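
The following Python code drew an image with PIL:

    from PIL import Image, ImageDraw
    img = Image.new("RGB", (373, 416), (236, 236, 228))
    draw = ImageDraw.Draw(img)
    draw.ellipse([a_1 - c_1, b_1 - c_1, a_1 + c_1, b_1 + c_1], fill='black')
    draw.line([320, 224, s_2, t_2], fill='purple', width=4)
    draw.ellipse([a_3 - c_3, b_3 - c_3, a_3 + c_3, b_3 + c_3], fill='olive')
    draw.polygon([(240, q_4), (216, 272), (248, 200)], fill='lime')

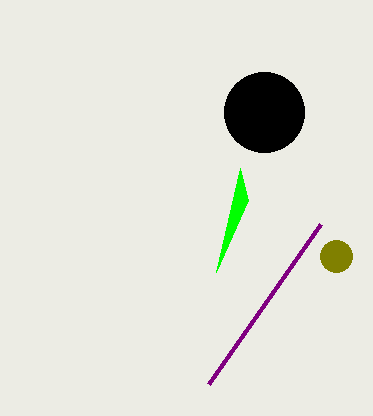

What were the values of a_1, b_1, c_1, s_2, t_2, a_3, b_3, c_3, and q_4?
a_1 = 264, b_1 = 112, c_1 = 40, s_2 = 208, t_2 = 384, a_3 = 336, b_3 = 256, c_3 = 16, q_4 = 168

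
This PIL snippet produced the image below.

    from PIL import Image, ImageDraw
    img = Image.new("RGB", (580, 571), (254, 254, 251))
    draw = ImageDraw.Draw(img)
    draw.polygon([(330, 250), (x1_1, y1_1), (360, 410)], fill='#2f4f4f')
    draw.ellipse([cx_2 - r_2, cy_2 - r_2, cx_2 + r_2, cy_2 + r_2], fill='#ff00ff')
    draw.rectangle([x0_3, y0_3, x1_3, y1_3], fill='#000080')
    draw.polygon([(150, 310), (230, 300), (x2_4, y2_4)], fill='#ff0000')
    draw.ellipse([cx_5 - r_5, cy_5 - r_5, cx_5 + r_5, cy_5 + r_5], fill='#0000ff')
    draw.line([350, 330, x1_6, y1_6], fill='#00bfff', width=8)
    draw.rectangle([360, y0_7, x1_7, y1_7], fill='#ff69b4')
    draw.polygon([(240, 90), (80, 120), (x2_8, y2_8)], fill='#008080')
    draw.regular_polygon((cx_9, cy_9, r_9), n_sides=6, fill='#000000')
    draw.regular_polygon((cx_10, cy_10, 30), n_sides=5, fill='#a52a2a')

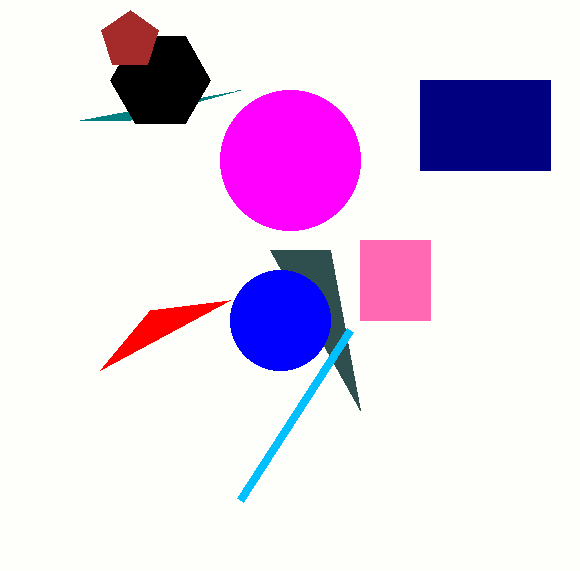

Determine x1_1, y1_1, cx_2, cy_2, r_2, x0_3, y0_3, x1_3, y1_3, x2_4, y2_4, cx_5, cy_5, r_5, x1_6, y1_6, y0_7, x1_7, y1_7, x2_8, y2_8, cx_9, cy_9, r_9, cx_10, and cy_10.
x1_1 = 270, y1_1 = 250, cx_2 = 290, cy_2 = 160, r_2 = 70, x0_3 = 420, y0_3 = 80, x1_3 = 550, y1_3 = 170, x2_4 = 100, y2_4 = 370, cx_5 = 280, cy_5 = 320, r_5 = 50, x1_6 = 240, y1_6 = 500, y0_7 = 240, x1_7 = 430, y1_7 = 320, x2_8 = 130, y2_8 = 120, cx_9 = 160, cy_9 = 80, r_9 = 50, cx_10 = 130, cy_10 = 40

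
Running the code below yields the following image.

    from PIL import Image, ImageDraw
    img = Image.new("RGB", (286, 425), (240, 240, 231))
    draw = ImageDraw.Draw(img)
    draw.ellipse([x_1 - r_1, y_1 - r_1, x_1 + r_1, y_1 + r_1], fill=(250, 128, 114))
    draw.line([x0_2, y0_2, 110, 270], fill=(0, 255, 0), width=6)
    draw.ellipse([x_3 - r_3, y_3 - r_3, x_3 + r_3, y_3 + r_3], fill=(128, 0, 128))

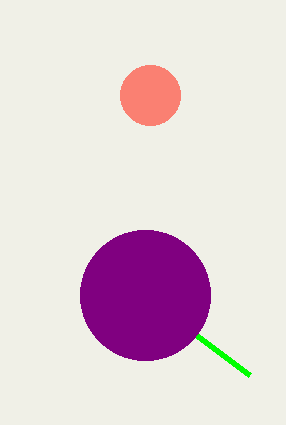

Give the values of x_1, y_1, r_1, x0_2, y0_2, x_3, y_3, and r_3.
x_1 = 150, y_1 = 95, r_1 = 30, x0_2 = 250, y0_2 = 375, x_3 = 145, y_3 = 295, r_3 = 65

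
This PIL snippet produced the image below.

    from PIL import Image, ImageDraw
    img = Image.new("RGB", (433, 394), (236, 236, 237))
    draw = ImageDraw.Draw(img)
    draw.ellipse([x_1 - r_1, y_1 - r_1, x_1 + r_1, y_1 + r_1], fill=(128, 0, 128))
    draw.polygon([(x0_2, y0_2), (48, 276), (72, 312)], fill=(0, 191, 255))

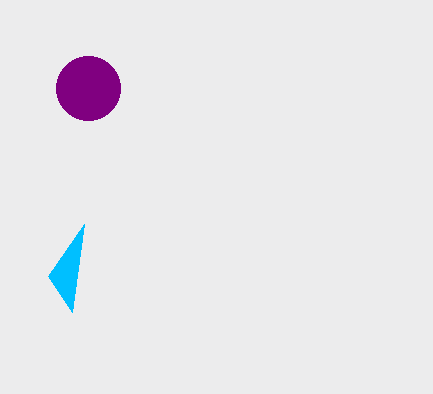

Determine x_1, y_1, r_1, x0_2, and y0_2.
x_1 = 88; y_1 = 88; r_1 = 32; x0_2 = 84; y0_2 = 224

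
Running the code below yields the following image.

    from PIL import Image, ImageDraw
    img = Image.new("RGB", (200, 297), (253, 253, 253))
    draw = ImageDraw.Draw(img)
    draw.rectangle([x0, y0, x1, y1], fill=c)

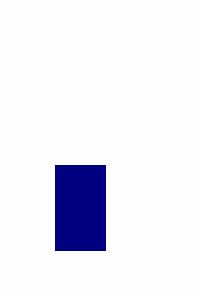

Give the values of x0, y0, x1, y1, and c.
x0 = 55, y0 = 165, x1 = 105, y1 = 250, c = 'navy'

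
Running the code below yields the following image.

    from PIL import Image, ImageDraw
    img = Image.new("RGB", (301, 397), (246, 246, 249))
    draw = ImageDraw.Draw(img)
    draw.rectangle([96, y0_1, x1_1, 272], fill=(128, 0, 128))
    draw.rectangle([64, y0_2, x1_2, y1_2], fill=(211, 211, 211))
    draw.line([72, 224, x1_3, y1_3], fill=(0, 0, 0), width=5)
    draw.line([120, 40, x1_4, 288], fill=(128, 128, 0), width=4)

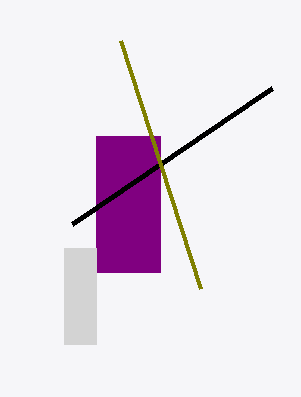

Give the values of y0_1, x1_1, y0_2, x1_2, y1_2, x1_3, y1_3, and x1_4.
y0_1 = 136; x1_1 = 160; y0_2 = 248; x1_2 = 96; y1_2 = 344; x1_3 = 272; y1_3 = 88; x1_4 = 200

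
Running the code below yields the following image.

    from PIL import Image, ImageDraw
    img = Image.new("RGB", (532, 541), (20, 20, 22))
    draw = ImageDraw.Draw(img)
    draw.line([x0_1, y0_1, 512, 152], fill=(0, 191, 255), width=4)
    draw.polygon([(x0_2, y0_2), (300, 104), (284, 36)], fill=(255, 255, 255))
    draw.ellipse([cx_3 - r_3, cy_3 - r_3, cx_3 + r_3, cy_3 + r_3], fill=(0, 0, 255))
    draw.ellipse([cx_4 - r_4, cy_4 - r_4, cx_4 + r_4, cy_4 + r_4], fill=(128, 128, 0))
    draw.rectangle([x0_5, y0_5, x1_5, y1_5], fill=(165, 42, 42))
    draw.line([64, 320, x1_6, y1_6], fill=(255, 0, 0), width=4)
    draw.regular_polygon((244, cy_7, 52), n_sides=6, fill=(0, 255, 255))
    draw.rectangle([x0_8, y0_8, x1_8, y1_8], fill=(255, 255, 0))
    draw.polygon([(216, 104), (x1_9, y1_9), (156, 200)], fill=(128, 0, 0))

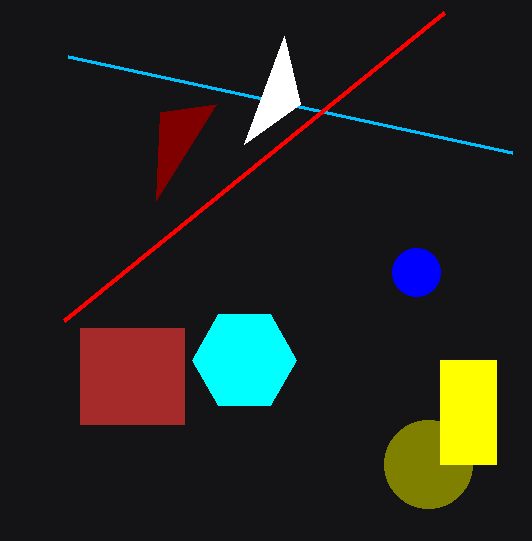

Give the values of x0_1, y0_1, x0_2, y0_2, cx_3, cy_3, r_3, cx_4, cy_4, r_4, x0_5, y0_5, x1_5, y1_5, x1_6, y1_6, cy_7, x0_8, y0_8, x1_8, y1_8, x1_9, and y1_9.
x0_1 = 68
y0_1 = 56
x0_2 = 244
y0_2 = 144
cx_3 = 416
cy_3 = 272
r_3 = 24
cx_4 = 428
cy_4 = 464
r_4 = 44
x0_5 = 80
y0_5 = 328
x1_5 = 184
y1_5 = 424
x1_6 = 444
y1_6 = 12
cy_7 = 360
x0_8 = 440
y0_8 = 360
x1_8 = 496
y1_8 = 464
x1_9 = 160
y1_9 = 112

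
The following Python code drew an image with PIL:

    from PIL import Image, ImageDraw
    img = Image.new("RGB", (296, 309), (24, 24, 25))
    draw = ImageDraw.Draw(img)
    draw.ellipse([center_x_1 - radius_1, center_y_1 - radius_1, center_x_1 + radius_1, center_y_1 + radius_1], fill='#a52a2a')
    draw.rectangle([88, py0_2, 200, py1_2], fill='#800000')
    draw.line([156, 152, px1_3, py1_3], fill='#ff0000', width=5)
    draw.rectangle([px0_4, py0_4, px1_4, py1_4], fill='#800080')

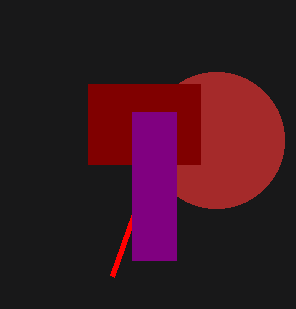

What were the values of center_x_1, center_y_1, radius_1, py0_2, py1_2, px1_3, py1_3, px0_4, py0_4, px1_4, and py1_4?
center_x_1 = 216
center_y_1 = 140
radius_1 = 68
py0_2 = 84
py1_2 = 164
px1_3 = 112
py1_3 = 276
px0_4 = 132
py0_4 = 112
px1_4 = 176
py1_4 = 260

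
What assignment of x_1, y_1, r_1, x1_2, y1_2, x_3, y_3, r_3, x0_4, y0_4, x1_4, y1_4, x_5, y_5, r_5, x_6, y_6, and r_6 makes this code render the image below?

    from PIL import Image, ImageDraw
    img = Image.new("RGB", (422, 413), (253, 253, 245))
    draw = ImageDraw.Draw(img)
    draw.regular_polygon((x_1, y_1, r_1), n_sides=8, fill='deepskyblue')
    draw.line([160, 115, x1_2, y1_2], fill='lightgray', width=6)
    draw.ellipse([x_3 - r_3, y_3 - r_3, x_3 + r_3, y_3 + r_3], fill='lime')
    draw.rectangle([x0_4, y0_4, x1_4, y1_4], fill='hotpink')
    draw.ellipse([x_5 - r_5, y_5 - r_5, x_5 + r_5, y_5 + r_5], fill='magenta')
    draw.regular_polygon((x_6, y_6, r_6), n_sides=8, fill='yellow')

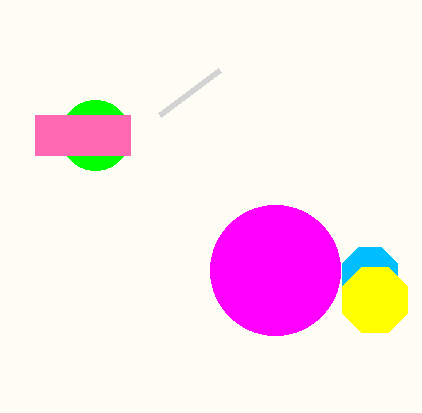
x_1 = 370, y_1 = 275, r_1 = 30, x1_2 = 220, y1_2 = 70, x_3 = 95, y_3 = 135, r_3 = 35, x0_4 = 35, y0_4 = 115, x1_4 = 130, y1_4 = 155, x_5 = 275, y_5 = 270, r_5 = 65, x_6 = 375, y_6 = 300, r_6 = 35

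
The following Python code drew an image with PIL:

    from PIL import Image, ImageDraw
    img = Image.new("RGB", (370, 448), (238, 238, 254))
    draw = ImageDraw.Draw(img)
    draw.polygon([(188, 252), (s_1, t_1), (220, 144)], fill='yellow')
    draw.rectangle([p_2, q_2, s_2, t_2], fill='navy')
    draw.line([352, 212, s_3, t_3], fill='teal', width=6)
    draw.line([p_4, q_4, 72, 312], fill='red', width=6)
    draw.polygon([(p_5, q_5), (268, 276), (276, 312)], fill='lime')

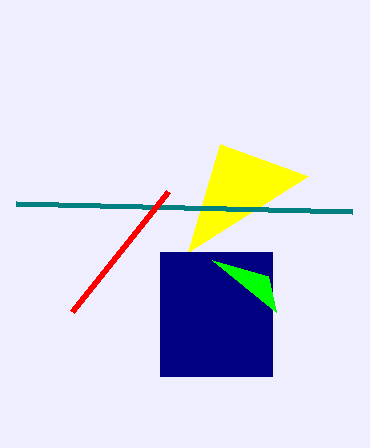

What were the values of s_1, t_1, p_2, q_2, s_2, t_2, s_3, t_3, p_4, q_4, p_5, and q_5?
s_1 = 308; t_1 = 176; p_2 = 160; q_2 = 252; s_2 = 272; t_2 = 376; s_3 = 16; t_3 = 204; p_4 = 168; q_4 = 192; p_5 = 212; q_5 = 260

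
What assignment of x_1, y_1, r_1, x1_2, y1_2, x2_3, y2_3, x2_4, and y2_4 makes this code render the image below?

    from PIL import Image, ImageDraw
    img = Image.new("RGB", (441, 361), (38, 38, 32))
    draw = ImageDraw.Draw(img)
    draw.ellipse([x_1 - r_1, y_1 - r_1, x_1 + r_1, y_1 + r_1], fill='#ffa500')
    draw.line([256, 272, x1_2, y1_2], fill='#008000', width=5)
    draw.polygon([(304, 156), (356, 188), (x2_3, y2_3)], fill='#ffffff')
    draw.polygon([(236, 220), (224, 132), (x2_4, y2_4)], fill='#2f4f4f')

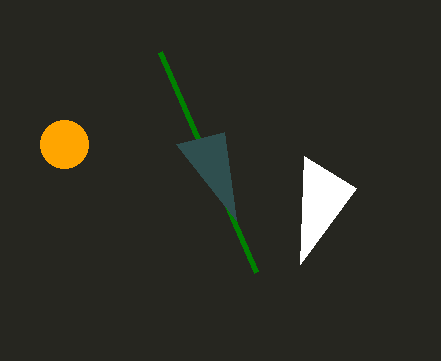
x_1 = 64
y_1 = 144
r_1 = 24
x1_2 = 160
y1_2 = 52
x2_3 = 300
y2_3 = 264
x2_4 = 176
y2_4 = 144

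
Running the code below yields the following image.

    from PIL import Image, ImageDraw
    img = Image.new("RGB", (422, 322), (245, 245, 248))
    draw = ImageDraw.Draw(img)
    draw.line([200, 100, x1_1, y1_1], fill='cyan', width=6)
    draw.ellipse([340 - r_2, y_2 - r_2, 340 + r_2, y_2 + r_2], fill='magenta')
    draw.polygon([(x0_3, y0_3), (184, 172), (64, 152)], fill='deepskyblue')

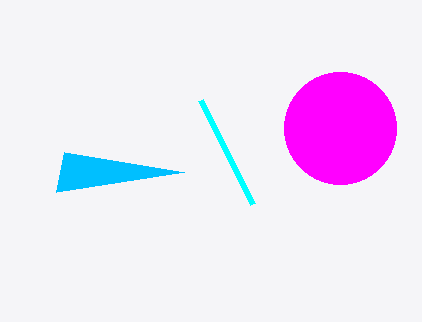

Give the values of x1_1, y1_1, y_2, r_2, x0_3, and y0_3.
x1_1 = 252
y1_1 = 204
y_2 = 128
r_2 = 56
x0_3 = 56
y0_3 = 192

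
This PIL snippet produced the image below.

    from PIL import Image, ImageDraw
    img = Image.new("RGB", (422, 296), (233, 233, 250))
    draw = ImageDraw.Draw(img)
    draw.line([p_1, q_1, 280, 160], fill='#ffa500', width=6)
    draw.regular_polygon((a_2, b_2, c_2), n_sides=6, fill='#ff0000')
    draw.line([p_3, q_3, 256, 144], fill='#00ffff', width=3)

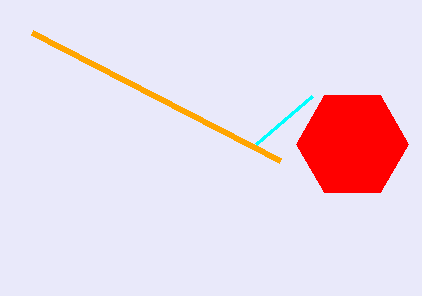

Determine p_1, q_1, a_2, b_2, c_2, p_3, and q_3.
p_1 = 32
q_1 = 32
a_2 = 352
b_2 = 144
c_2 = 56
p_3 = 312
q_3 = 96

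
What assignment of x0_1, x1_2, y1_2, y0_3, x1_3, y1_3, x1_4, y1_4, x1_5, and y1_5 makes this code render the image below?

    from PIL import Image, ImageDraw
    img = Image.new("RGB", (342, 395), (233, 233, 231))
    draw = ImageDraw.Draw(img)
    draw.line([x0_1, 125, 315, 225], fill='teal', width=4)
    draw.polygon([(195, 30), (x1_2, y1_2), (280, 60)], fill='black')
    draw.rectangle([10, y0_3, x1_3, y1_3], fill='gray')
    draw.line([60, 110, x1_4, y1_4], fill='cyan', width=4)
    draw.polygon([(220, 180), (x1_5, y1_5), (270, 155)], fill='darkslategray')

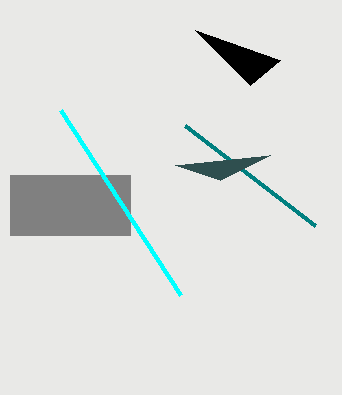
x0_1 = 185
x1_2 = 250
y1_2 = 85
y0_3 = 175
x1_3 = 130
y1_3 = 235
x1_4 = 180
y1_4 = 295
x1_5 = 175
y1_5 = 165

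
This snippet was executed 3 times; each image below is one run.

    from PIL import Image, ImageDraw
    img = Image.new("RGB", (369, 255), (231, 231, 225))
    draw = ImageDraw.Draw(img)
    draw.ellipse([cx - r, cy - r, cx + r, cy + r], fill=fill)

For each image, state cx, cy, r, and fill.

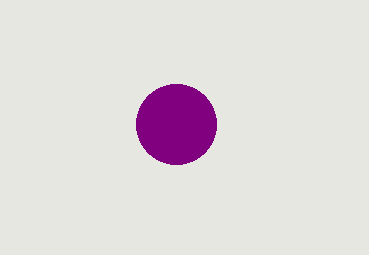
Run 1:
cx = 176
cy = 124
r = 40
fill = 'purple'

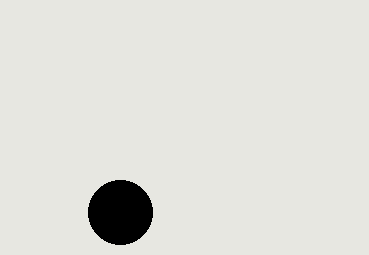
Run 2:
cx = 120
cy = 212
r = 32
fill = 'black'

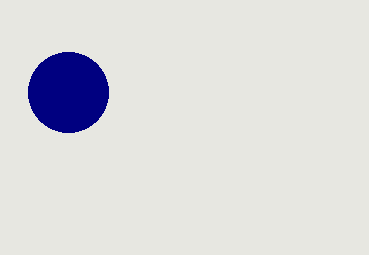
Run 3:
cx = 68
cy = 92
r = 40
fill = 'navy'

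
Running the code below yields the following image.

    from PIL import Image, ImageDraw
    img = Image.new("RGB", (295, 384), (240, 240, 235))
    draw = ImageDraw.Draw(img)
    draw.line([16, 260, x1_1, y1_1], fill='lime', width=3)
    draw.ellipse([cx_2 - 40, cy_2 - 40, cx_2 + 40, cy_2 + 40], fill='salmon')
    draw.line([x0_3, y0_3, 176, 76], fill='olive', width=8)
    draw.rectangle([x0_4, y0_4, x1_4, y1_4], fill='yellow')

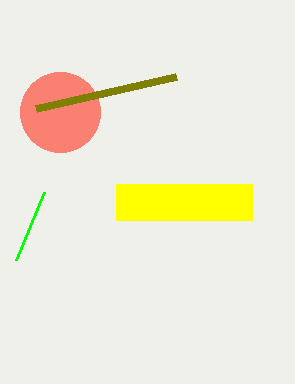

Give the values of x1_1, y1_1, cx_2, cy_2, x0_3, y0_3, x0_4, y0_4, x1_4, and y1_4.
x1_1 = 44, y1_1 = 192, cx_2 = 60, cy_2 = 112, x0_3 = 36, y0_3 = 108, x0_4 = 116, y0_4 = 184, x1_4 = 252, y1_4 = 220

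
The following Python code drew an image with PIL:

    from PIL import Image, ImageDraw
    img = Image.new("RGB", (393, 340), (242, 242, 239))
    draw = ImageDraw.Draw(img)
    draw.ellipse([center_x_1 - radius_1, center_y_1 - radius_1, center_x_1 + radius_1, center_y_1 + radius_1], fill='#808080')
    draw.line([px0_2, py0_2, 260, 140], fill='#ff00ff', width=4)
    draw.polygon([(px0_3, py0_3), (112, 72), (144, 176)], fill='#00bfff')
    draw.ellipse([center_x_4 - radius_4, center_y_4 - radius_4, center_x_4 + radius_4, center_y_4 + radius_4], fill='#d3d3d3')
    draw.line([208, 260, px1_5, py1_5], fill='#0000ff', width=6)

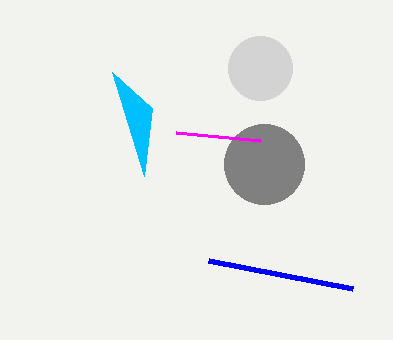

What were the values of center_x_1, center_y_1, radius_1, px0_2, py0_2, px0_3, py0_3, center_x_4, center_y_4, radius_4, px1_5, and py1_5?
center_x_1 = 264; center_y_1 = 164; radius_1 = 40; px0_2 = 176; py0_2 = 132; px0_3 = 152; py0_3 = 108; center_x_4 = 260; center_y_4 = 68; radius_4 = 32; px1_5 = 352; py1_5 = 288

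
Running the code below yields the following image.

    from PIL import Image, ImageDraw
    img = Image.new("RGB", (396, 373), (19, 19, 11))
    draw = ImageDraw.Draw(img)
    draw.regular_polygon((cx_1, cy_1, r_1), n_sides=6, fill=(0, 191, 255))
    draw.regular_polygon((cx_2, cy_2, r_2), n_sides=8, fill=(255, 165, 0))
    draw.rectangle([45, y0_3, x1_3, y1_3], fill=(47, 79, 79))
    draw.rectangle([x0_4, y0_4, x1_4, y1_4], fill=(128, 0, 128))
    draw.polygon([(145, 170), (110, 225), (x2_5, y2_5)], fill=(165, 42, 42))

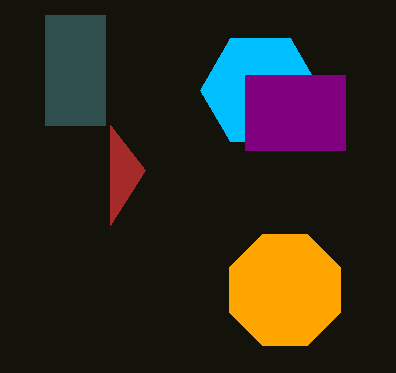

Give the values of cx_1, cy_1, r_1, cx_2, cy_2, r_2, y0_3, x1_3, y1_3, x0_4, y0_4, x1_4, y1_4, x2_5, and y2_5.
cx_1 = 260, cy_1 = 90, r_1 = 60, cx_2 = 285, cy_2 = 290, r_2 = 60, y0_3 = 15, x1_3 = 105, y1_3 = 125, x0_4 = 245, y0_4 = 75, x1_4 = 345, y1_4 = 150, x2_5 = 110, y2_5 = 125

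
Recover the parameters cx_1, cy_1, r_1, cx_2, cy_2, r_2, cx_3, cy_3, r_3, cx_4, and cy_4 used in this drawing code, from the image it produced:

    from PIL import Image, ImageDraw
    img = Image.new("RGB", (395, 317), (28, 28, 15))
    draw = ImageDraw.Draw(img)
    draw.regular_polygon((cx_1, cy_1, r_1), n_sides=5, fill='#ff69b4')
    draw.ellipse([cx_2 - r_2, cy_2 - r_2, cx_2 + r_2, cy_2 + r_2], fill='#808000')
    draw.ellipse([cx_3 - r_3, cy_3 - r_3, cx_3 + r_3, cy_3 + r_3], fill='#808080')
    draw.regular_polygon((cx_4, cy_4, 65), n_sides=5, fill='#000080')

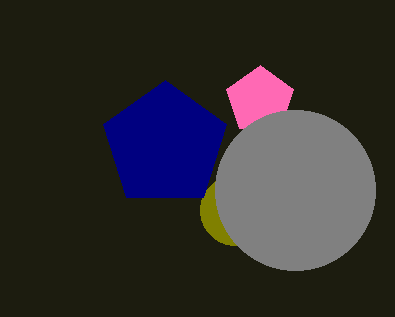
cx_1 = 260, cy_1 = 100, r_1 = 35, cx_2 = 235, cy_2 = 210, r_2 = 35, cx_3 = 295, cy_3 = 190, r_3 = 80, cx_4 = 165, cy_4 = 145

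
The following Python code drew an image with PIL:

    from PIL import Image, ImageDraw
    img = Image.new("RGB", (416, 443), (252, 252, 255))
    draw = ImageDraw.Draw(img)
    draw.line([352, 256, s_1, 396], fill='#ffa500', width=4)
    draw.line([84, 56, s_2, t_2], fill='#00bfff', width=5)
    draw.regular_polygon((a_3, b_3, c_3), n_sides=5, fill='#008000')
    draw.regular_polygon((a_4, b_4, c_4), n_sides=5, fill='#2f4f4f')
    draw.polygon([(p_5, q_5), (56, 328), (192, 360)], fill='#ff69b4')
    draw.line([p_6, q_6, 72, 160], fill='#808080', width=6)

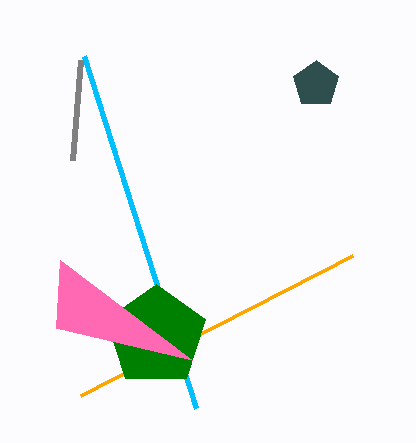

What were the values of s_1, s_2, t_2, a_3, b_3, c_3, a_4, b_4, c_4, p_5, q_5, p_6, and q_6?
s_1 = 80
s_2 = 196
t_2 = 408
a_3 = 156
b_3 = 336
c_3 = 52
a_4 = 316
b_4 = 84
c_4 = 24
p_5 = 60
q_5 = 260
p_6 = 80
q_6 = 60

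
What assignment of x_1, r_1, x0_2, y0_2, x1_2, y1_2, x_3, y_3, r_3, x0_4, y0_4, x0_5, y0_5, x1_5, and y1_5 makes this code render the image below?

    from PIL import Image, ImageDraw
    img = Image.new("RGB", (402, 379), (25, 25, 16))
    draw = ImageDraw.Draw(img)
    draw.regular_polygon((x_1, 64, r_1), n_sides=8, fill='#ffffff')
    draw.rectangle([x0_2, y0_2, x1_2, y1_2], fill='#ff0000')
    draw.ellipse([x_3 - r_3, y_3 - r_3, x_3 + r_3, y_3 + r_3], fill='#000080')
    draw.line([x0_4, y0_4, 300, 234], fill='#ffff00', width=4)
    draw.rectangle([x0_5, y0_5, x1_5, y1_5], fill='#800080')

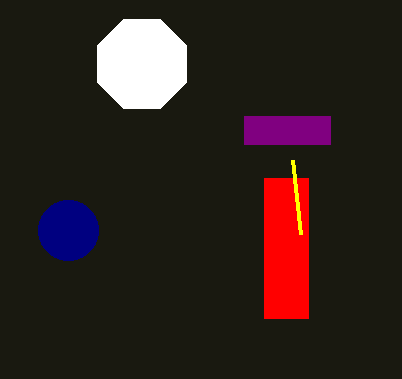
x_1 = 142
r_1 = 48
x0_2 = 264
y0_2 = 178
x1_2 = 308
y1_2 = 318
x_3 = 68
y_3 = 230
r_3 = 30
x0_4 = 292
y0_4 = 160
x0_5 = 244
y0_5 = 116
x1_5 = 330
y1_5 = 144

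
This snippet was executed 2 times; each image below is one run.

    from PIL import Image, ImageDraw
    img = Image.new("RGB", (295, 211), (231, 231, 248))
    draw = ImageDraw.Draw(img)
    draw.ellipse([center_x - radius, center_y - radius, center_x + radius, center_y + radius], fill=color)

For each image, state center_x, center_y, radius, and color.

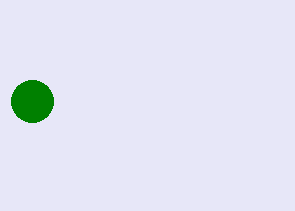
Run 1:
center_x = 32; center_y = 101; radius = 21; color = 'green'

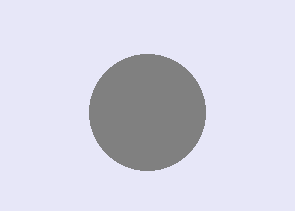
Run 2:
center_x = 147; center_y = 112; radius = 58; color = 'gray'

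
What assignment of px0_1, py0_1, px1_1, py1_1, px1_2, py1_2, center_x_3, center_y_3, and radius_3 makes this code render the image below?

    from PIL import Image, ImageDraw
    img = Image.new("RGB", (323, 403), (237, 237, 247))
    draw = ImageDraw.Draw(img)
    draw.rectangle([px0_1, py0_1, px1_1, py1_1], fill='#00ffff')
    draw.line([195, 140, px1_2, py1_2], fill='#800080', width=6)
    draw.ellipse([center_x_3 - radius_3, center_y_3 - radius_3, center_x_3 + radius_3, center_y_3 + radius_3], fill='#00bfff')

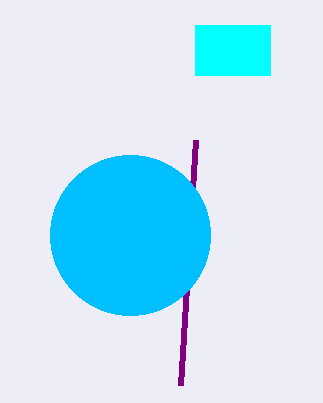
px0_1 = 195; py0_1 = 25; px1_1 = 270; py1_1 = 75; px1_2 = 180; py1_2 = 385; center_x_3 = 130; center_y_3 = 235; radius_3 = 80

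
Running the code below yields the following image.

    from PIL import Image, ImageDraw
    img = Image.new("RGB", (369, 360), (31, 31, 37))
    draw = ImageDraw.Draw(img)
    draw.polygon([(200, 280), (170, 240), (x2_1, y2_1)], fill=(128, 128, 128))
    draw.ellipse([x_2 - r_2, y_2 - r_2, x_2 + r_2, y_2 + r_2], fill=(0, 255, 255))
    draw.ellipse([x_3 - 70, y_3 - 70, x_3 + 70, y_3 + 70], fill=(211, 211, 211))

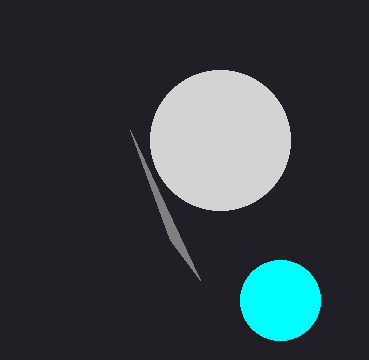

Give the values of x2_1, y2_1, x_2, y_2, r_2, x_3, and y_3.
x2_1 = 130
y2_1 = 130
x_2 = 280
y_2 = 300
r_2 = 40
x_3 = 220
y_3 = 140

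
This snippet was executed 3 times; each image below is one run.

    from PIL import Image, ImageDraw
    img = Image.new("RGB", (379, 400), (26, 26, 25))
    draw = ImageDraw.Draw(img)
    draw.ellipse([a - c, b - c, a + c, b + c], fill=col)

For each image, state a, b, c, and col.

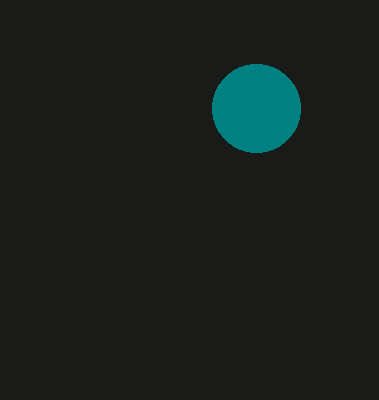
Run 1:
a = 256
b = 108
c = 44
col = 'teal'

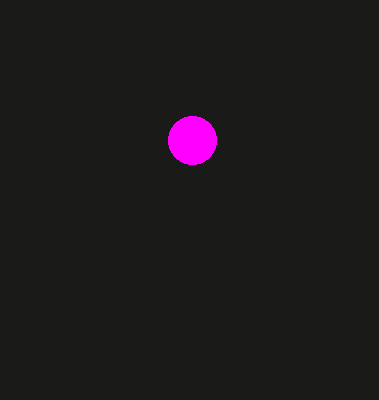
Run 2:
a = 192
b = 140
c = 24
col = 'magenta'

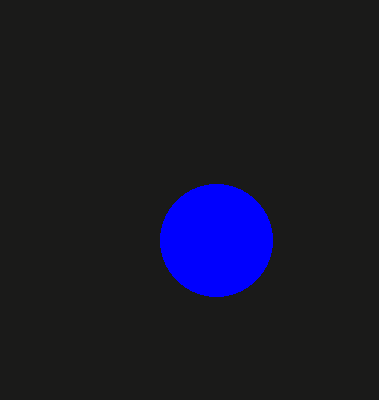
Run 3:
a = 216; b = 240; c = 56; col = 'blue'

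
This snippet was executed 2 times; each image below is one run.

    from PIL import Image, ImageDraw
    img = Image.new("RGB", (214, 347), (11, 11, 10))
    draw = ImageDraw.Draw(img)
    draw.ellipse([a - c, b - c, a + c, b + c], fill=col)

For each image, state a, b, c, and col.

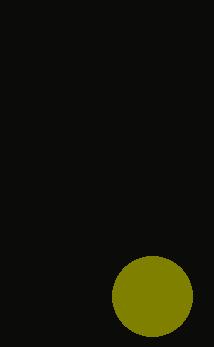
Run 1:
a = 152, b = 296, c = 40, col = 'olive'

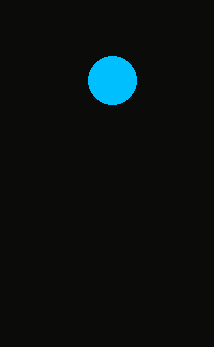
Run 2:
a = 112; b = 80; c = 24; col = 'deepskyblue'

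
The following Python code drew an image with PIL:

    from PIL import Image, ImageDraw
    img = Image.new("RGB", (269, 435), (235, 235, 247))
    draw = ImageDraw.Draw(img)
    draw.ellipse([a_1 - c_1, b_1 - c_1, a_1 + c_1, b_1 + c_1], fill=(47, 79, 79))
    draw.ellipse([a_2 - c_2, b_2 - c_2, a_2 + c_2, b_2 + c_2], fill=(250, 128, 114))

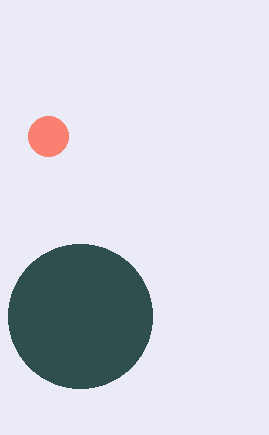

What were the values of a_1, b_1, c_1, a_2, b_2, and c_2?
a_1 = 80, b_1 = 316, c_1 = 72, a_2 = 48, b_2 = 136, c_2 = 20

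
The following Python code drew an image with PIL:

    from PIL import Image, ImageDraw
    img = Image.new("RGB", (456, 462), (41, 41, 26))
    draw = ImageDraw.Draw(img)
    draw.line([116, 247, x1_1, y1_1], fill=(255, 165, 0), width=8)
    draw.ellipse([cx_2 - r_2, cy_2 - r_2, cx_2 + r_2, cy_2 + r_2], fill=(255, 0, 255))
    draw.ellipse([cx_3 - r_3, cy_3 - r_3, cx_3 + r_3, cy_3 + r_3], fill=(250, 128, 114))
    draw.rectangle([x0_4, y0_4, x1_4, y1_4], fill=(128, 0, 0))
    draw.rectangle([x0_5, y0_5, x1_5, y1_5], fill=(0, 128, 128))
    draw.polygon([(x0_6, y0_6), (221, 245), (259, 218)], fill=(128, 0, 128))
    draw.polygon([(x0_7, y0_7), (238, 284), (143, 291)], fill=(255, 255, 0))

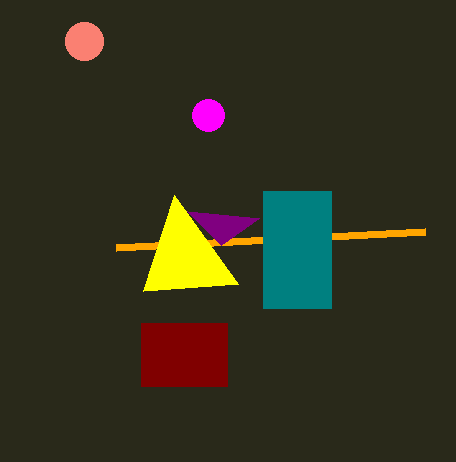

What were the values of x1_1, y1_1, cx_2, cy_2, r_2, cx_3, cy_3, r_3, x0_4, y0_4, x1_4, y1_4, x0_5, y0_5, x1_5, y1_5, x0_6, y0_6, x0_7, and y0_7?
x1_1 = 425; y1_1 = 231; cx_2 = 208; cy_2 = 115; r_2 = 16; cx_3 = 84; cy_3 = 41; r_3 = 19; x0_4 = 141; y0_4 = 323; x1_4 = 227; y1_4 = 386; x0_5 = 263; y0_5 = 191; x1_5 = 331; y1_5 = 308; x0_6 = 187; y0_6 = 211; x0_7 = 174; y0_7 = 195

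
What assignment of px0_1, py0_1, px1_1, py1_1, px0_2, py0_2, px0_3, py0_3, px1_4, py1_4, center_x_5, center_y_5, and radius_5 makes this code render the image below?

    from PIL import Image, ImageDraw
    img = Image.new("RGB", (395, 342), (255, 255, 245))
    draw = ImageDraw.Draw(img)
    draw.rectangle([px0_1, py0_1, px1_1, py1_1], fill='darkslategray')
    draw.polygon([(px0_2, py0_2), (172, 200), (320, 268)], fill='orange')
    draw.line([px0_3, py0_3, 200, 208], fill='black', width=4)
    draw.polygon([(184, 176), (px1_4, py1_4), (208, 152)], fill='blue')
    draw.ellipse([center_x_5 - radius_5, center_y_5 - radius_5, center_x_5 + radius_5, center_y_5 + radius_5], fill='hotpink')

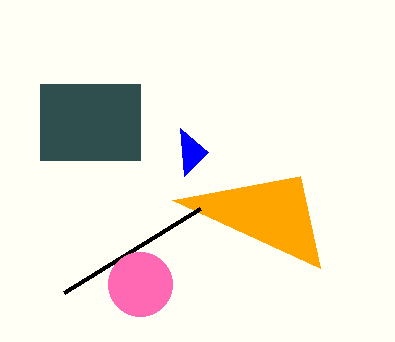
px0_1 = 40, py0_1 = 84, px1_1 = 140, py1_1 = 160, px0_2 = 300, py0_2 = 176, px0_3 = 64, py0_3 = 292, px1_4 = 180, py1_4 = 128, center_x_5 = 140, center_y_5 = 284, radius_5 = 32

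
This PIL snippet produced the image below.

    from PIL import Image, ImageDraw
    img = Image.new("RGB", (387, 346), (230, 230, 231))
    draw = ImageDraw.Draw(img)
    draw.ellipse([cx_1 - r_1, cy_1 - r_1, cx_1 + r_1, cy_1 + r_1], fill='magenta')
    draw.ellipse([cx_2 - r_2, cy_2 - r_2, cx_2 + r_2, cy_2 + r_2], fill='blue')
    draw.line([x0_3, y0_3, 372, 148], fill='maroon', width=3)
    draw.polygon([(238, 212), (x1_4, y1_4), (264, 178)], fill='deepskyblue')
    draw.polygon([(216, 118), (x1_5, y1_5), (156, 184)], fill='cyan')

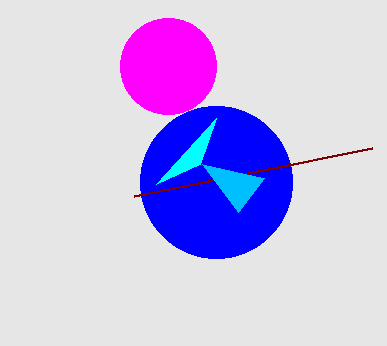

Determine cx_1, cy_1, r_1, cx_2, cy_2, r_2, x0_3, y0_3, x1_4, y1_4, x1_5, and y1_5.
cx_1 = 168, cy_1 = 66, r_1 = 48, cx_2 = 216, cy_2 = 182, r_2 = 76, x0_3 = 134, y0_3 = 196, x1_4 = 202, y1_4 = 164, x1_5 = 200, y1_5 = 164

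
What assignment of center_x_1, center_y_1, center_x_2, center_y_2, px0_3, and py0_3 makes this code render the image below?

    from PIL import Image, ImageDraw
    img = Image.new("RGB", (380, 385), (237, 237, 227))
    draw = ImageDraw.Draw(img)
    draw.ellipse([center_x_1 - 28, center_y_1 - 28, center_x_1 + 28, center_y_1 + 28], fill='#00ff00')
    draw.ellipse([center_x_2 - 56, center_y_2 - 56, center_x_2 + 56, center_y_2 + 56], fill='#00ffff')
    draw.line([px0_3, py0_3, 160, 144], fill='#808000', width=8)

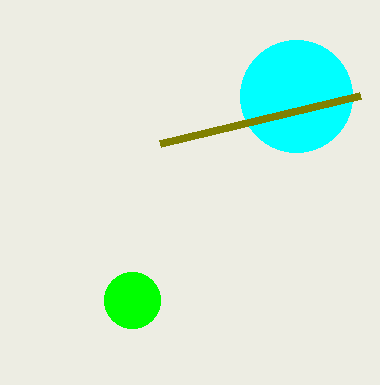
center_x_1 = 132, center_y_1 = 300, center_x_2 = 296, center_y_2 = 96, px0_3 = 360, py0_3 = 96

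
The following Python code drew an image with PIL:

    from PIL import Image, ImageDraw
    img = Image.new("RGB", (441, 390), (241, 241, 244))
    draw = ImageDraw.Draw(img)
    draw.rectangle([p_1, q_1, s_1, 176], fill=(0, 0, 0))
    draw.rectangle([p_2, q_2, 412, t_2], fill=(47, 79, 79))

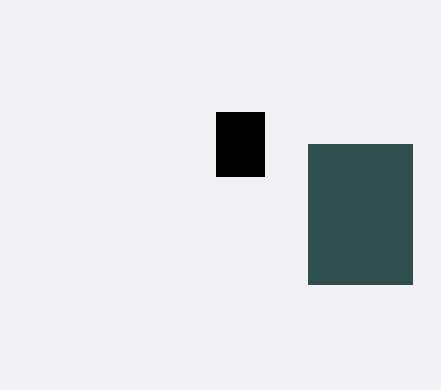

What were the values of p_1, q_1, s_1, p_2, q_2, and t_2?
p_1 = 216; q_1 = 112; s_1 = 264; p_2 = 308; q_2 = 144; t_2 = 284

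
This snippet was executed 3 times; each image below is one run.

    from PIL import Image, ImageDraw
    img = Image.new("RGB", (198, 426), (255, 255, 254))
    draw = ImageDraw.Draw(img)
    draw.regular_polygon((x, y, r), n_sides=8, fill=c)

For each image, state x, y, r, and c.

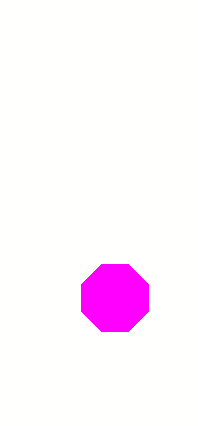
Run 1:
x = 115; y = 298; r = 36; c = 'magenta'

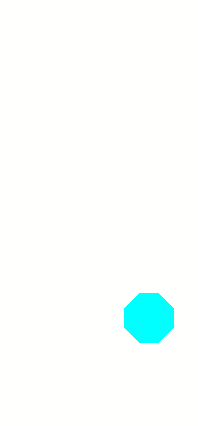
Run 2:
x = 149; y = 318; r = 26; c = 'cyan'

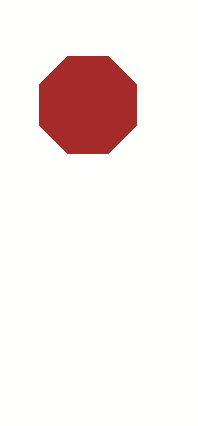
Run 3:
x = 88
y = 105
r = 53
c = 'brown'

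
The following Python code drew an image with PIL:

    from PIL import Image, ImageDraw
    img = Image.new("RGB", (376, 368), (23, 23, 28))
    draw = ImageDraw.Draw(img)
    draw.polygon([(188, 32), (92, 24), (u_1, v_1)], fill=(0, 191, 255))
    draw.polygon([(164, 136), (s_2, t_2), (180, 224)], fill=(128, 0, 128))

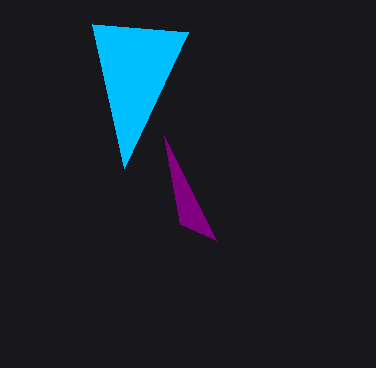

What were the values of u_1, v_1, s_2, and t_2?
u_1 = 124
v_1 = 168
s_2 = 216
t_2 = 240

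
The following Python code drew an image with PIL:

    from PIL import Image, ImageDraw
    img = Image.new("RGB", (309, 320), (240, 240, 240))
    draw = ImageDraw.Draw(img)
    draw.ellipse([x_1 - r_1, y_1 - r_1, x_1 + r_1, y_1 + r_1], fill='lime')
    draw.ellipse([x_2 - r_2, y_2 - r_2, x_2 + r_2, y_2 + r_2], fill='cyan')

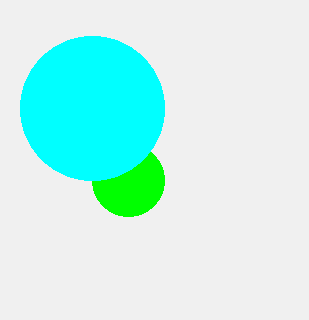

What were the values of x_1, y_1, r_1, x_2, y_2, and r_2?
x_1 = 128; y_1 = 180; r_1 = 36; x_2 = 92; y_2 = 108; r_2 = 72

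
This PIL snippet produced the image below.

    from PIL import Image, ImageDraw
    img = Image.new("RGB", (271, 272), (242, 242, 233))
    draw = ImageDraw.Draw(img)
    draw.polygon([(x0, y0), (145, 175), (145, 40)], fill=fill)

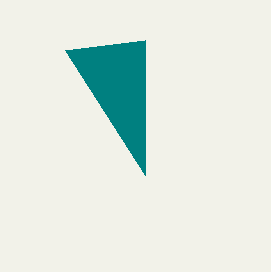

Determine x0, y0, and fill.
x0 = 65
y0 = 50
fill = 'teal'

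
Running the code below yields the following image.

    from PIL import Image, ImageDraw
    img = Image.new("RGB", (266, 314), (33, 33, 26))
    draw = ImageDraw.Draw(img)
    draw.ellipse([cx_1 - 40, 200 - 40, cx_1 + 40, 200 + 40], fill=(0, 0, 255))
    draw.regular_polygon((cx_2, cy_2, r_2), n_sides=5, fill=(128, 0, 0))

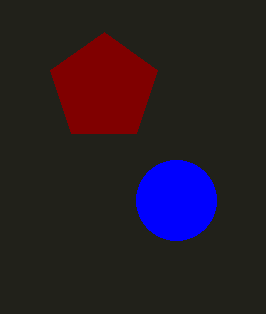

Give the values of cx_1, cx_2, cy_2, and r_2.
cx_1 = 176; cx_2 = 104; cy_2 = 88; r_2 = 56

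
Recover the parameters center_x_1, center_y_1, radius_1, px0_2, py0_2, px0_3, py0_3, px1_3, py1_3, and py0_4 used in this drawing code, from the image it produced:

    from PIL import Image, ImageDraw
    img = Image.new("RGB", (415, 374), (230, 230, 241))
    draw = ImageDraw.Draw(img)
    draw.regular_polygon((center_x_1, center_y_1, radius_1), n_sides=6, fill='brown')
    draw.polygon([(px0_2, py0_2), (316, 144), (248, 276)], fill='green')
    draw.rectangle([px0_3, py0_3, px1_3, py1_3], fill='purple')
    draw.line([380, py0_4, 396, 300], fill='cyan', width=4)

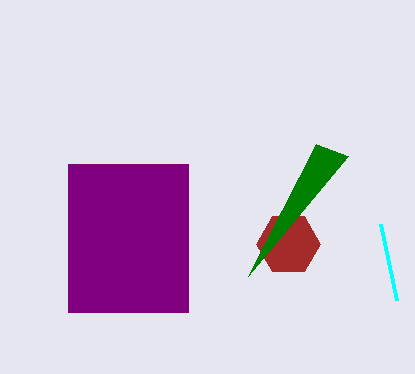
center_x_1 = 288
center_y_1 = 244
radius_1 = 32
px0_2 = 348
py0_2 = 156
px0_3 = 68
py0_3 = 164
px1_3 = 188
py1_3 = 312
py0_4 = 224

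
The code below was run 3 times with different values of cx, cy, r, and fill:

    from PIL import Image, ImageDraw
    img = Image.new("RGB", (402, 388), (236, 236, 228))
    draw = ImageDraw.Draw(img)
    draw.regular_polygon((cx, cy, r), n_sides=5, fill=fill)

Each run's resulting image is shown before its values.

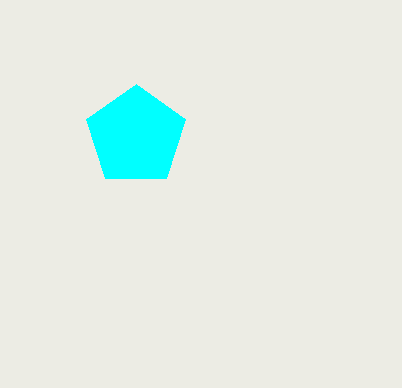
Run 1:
cx = 136, cy = 136, r = 52, fill = 'cyan'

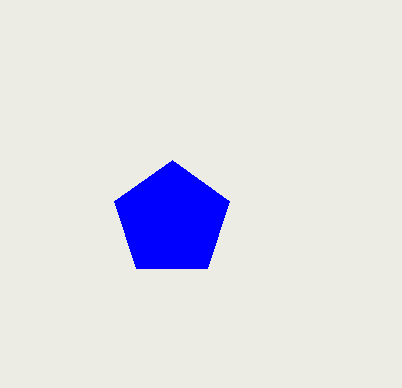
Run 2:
cx = 172, cy = 220, r = 60, fill = 'blue'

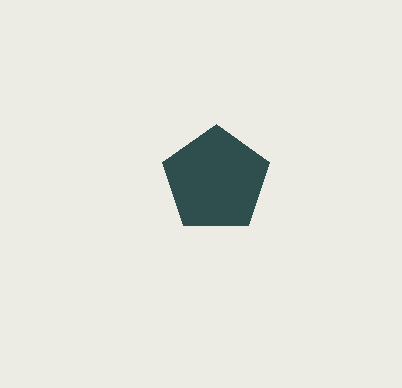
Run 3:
cx = 216; cy = 180; r = 56; fill = 'darkslategray'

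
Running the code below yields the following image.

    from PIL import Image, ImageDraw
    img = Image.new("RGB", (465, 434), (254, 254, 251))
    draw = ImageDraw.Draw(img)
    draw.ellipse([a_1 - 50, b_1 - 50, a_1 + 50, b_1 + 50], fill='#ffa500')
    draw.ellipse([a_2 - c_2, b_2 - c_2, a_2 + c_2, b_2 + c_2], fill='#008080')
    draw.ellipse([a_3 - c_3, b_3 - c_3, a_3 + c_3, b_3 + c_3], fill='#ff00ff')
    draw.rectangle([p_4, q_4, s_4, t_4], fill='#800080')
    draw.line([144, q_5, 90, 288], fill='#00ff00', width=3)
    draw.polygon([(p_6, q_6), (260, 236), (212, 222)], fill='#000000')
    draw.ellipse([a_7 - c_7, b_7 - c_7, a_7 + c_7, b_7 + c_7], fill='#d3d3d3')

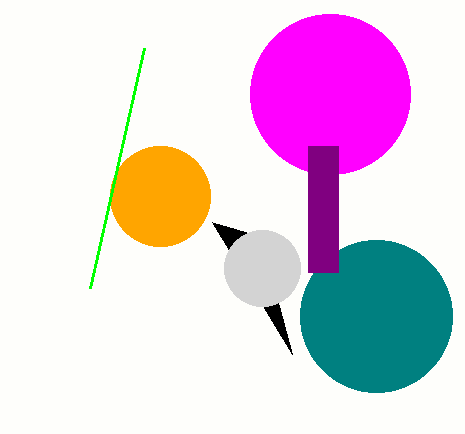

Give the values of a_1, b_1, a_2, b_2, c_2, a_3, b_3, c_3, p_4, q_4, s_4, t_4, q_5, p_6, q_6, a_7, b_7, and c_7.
a_1 = 160; b_1 = 196; a_2 = 376; b_2 = 316; c_2 = 76; a_3 = 330; b_3 = 94; c_3 = 80; p_4 = 308; q_4 = 146; s_4 = 338; t_4 = 272; q_5 = 48; p_6 = 292; q_6 = 354; a_7 = 262; b_7 = 268; c_7 = 38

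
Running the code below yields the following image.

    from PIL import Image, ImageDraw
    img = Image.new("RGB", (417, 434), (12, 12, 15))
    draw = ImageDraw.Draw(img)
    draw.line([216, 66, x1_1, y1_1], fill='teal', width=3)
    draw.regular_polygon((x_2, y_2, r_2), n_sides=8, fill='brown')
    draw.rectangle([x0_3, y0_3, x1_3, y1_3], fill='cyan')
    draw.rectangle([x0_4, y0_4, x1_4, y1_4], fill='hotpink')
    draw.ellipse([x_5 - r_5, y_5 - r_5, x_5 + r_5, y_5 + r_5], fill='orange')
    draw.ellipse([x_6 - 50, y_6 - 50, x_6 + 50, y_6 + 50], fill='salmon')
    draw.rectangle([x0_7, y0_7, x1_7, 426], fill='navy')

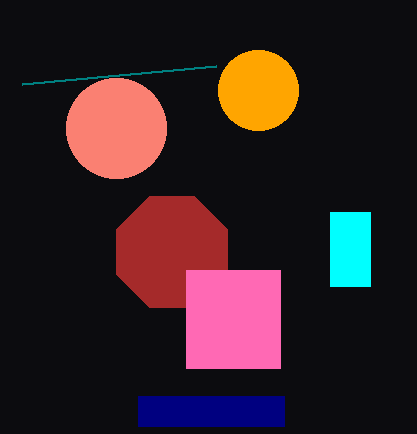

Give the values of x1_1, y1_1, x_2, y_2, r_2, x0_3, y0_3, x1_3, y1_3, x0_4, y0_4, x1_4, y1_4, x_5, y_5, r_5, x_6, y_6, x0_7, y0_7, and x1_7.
x1_1 = 22
y1_1 = 84
x_2 = 172
y_2 = 252
r_2 = 60
x0_3 = 330
y0_3 = 212
x1_3 = 370
y1_3 = 286
x0_4 = 186
y0_4 = 270
x1_4 = 280
y1_4 = 368
x_5 = 258
y_5 = 90
r_5 = 40
x_6 = 116
y_6 = 128
x0_7 = 138
y0_7 = 396
x1_7 = 284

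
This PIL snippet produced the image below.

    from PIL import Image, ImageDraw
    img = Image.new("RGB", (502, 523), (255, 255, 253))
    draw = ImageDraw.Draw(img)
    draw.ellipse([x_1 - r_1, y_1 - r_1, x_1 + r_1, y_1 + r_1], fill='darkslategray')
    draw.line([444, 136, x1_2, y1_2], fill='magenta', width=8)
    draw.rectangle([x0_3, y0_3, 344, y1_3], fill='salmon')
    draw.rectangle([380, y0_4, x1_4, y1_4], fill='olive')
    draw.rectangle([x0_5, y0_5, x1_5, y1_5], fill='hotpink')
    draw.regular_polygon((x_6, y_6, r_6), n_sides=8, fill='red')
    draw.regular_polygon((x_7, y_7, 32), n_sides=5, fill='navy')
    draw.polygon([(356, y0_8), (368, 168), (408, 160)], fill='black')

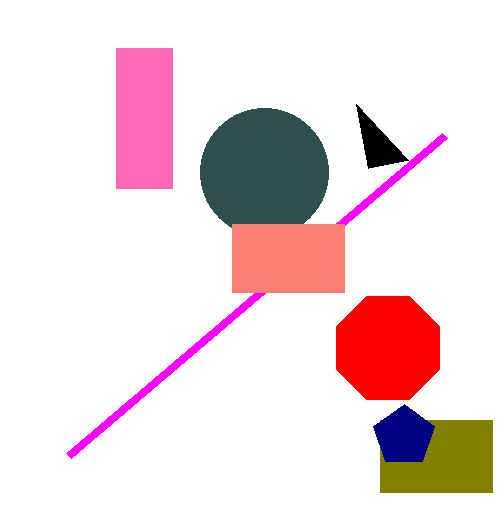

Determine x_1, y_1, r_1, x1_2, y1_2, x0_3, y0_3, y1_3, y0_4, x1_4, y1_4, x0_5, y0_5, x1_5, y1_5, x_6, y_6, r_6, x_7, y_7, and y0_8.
x_1 = 264
y_1 = 172
r_1 = 64
x1_2 = 68
y1_2 = 456
x0_3 = 232
y0_3 = 224
y1_3 = 292
y0_4 = 420
x1_4 = 492
y1_4 = 492
x0_5 = 116
y0_5 = 48
x1_5 = 172
y1_5 = 188
x_6 = 388
y_6 = 348
r_6 = 56
x_7 = 404
y_7 = 436
y0_8 = 104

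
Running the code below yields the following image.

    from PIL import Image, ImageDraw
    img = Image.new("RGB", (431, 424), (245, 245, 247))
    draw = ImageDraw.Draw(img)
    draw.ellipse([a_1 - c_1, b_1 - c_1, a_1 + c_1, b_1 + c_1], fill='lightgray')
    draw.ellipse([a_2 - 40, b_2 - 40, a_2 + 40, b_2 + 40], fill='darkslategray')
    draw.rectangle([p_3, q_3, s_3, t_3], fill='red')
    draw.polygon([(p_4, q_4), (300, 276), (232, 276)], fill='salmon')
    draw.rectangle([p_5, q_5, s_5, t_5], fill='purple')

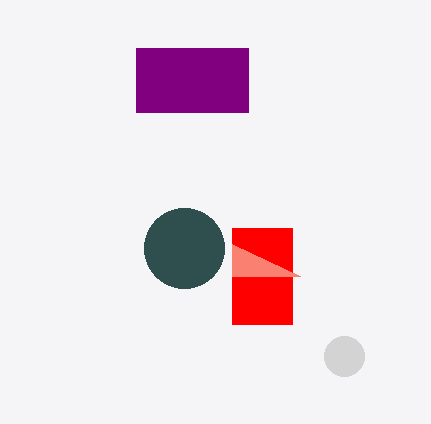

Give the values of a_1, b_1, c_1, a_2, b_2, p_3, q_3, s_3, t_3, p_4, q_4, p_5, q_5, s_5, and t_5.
a_1 = 344
b_1 = 356
c_1 = 20
a_2 = 184
b_2 = 248
p_3 = 232
q_3 = 228
s_3 = 292
t_3 = 324
p_4 = 232
q_4 = 244
p_5 = 136
q_5 = 48
s_5 = 248
t_5 = 112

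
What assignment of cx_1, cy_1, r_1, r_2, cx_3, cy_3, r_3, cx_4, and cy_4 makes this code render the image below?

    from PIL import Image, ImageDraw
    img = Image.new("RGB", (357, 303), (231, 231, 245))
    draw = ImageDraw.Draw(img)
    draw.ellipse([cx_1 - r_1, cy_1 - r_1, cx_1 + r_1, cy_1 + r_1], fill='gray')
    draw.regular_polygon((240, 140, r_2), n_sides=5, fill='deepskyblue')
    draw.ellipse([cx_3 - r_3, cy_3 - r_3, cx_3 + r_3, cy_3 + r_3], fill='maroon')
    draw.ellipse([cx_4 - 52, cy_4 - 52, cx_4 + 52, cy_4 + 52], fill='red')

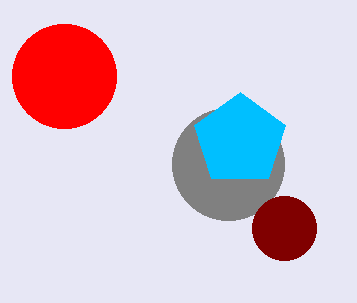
cx_1 = 228, cy_1 = 164, r_1 = 56, r_2 = 48, cx_3 = 284, cy_3 = 228, r_3 = 32, cx_4 = 64, cy_4 = 76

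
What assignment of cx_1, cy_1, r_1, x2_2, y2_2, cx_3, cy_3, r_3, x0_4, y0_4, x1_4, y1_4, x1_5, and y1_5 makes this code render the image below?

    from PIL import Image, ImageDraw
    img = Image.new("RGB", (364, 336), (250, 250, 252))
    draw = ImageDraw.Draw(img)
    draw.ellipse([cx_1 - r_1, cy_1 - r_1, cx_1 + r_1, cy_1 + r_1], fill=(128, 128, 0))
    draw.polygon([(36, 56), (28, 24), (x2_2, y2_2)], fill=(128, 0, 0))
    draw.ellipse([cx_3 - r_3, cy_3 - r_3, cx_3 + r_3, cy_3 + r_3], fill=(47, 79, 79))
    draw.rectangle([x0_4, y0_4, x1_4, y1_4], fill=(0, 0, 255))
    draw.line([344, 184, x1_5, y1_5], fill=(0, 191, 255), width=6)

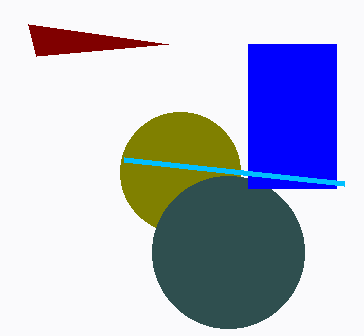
cx_1 = 180, cy_1 = 172, r_1 = 60, x2_2 = 168, y2_2 = 44, cx_3 = 228, cy_3 = 252, r_3 = 76, x0_4 = 248, y0_4 = 44, x1_4 = 336, y1_4 = 188, x1_5 = 124, y1_5 = 160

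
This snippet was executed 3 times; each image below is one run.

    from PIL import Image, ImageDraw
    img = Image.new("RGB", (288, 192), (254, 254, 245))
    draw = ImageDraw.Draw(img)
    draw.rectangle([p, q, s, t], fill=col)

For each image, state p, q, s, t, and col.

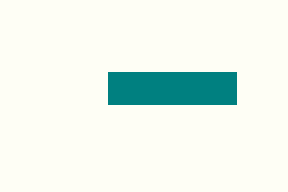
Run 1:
p = 108; q = 72; s = 236; t = 104; col = 'teal'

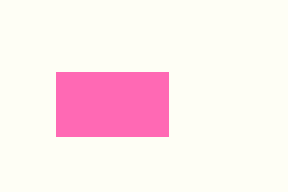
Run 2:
p = 56
q = 72
s = 168
t = 136
col = 'hotpink'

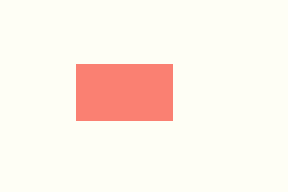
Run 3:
p = 76, q = 64, s = 172, t = 120, col = 'salmon'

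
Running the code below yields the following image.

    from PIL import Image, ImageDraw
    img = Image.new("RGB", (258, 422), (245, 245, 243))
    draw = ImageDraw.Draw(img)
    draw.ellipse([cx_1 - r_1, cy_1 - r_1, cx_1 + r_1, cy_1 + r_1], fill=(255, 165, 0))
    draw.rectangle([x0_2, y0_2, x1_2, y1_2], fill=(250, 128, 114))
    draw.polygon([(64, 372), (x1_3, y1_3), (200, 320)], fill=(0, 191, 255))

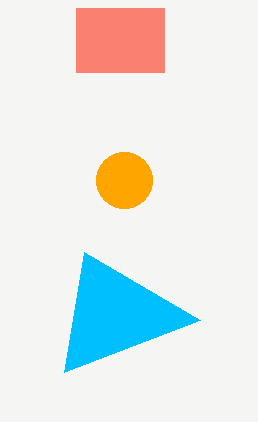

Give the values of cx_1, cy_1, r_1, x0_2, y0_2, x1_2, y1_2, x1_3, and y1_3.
cx_1 = 124; cy_1 = 180; r_1 = 28; x0_2 = 76; y0_2 = 8; x1_2 = 164; y1_2 = 72; x1_3 = 84; y1_3 = 252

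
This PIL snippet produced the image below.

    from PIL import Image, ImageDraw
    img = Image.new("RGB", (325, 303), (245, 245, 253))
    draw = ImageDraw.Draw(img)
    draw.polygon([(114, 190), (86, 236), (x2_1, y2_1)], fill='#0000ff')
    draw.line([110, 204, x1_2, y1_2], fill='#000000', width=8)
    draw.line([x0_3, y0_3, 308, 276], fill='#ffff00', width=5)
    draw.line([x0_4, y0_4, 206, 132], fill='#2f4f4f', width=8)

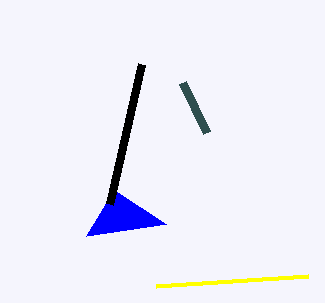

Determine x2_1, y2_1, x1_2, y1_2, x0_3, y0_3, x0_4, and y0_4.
x2_1 = 166, y2_1 = 224, x1_2 = 142, y1_2 = 64, x0_3 = 156, y0_3 = 286, x0_4 = 182, y0_4 = 82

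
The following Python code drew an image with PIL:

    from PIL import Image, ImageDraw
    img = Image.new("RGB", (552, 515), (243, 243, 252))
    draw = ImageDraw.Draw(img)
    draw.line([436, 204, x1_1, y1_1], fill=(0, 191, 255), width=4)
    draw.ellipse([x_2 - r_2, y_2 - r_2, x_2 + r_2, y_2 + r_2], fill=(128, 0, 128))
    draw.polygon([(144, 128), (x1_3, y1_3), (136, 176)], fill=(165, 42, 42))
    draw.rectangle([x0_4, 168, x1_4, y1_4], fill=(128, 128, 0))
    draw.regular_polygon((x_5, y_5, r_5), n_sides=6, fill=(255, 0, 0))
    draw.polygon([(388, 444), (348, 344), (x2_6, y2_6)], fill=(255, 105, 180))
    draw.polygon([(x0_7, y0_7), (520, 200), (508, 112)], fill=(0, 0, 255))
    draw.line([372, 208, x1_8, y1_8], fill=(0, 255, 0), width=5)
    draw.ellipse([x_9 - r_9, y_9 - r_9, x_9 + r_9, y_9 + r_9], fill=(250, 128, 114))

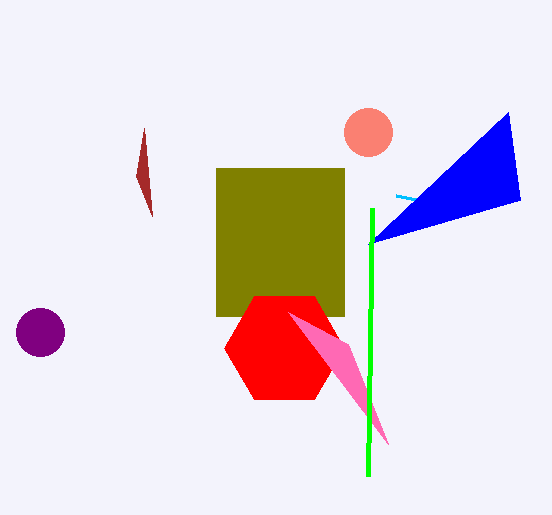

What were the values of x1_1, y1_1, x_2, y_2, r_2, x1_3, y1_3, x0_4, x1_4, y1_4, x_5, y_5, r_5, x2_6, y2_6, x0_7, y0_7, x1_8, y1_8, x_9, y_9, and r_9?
x1_1 = 396; y1_1 = 196; x_2 = 40; y_2 = 332; r_2 = 24; x1_3 = 152; y1_3 = 216; x0_4 = 216; x1_4 = 344; y1_4 = 316; x_5 = 284; y_5 = 348; r_5 = 60; x2_6 = 288; y2_6 = 312; x0_7 = 368; y0_7 = 244; x1_8 = 368; y1_8 = 476; x_9 = 368; y_9 = 132; r_9 = 24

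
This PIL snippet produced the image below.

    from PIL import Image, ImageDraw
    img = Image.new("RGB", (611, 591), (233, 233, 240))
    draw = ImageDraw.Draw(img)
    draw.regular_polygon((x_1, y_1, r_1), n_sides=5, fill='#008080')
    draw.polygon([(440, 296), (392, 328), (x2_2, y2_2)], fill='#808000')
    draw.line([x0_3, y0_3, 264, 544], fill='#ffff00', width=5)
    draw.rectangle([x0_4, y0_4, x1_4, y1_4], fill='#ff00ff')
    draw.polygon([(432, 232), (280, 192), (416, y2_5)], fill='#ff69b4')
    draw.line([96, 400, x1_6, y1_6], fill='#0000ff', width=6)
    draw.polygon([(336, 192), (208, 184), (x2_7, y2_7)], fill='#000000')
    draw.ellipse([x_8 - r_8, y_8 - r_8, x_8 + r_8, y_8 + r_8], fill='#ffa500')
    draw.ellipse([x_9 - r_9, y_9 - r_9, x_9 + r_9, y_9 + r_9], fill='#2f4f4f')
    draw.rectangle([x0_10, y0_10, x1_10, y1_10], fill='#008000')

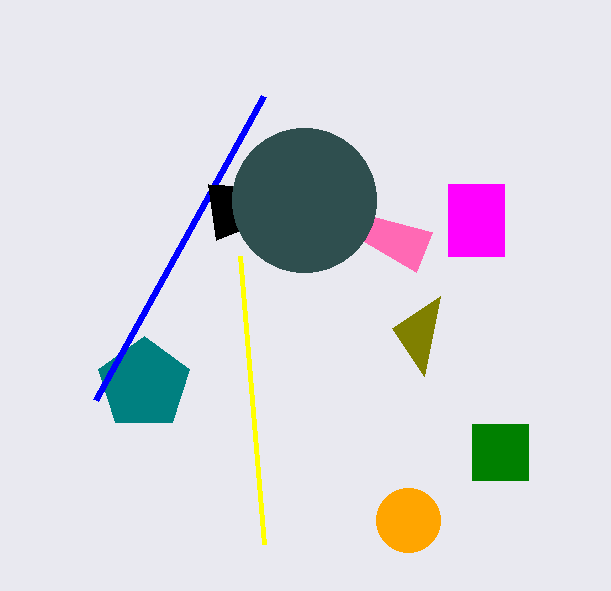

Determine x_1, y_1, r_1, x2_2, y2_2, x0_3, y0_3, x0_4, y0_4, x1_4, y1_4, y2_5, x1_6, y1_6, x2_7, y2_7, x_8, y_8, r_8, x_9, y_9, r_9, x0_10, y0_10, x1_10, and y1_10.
x_1 = 144, y_1 = 384, r_1 = 48, x2_2 = 424, y2_2 = 376, x0_3 = 240, y0_3 = 256, x0_4 = 448, y0_4 = 184, x1_4 = 504, y1_4 = 256, y2_5 = 272, x1_6 = 264, y1_6 = 96, x2_7 = 216, y2_7 = 240, x_8 = 408, y_8 = 520, r_8 = 32, x_9 = 304, y_9 = 200, r_9 = 72, x0_10 = 472, y0_10 = 424, x1_10 = 528, y1_10 = 480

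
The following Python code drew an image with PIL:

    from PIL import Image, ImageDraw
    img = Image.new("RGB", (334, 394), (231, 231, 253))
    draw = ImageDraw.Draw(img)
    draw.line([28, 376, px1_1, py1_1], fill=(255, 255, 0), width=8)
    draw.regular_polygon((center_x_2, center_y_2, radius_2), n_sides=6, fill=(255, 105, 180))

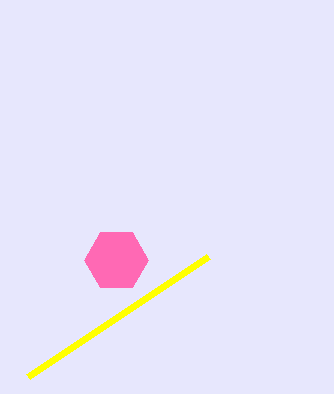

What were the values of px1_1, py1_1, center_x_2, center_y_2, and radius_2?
px1_1 = 208
py1_1 = 256
center_x_2 = 116
center_y_2 = 260
radius_2 = 32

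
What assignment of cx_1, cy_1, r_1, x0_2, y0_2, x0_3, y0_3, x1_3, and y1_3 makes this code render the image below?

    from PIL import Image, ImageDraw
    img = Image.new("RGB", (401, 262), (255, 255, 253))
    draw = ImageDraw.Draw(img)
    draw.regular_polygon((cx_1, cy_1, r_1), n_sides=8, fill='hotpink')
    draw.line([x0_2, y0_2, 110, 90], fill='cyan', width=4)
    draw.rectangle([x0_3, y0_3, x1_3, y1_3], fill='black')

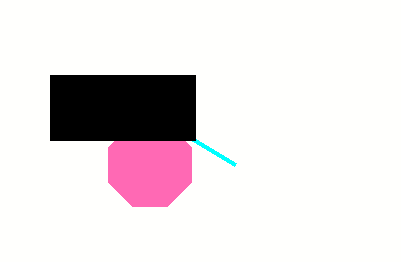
cx_1 = 150; cy_1 = 165; r_1 = 45; x0_2 = 235; y0_2 = 165; x0_3 = 50; y0_3 = 75; x1_3 = 195; y1_3 = 140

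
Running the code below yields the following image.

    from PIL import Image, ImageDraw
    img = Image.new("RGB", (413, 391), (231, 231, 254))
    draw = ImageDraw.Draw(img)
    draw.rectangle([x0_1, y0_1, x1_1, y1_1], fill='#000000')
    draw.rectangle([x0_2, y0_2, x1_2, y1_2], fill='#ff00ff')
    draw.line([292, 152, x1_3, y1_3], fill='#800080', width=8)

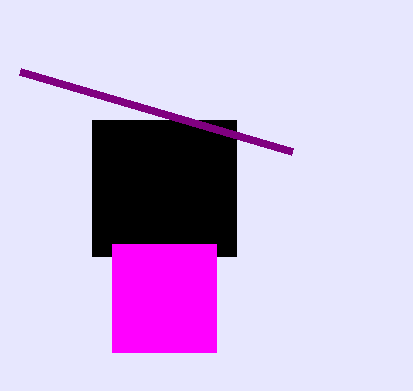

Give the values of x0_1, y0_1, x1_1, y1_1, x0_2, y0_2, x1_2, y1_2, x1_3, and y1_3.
x0_1 = 92, y0_1 = 120, x1_1 = 236, y1_1 = 256, x0_2 = 112, y0_2 = 244, x1_2 = 216, y1_2 = 352, x1_3 = 20, y1_3 = 72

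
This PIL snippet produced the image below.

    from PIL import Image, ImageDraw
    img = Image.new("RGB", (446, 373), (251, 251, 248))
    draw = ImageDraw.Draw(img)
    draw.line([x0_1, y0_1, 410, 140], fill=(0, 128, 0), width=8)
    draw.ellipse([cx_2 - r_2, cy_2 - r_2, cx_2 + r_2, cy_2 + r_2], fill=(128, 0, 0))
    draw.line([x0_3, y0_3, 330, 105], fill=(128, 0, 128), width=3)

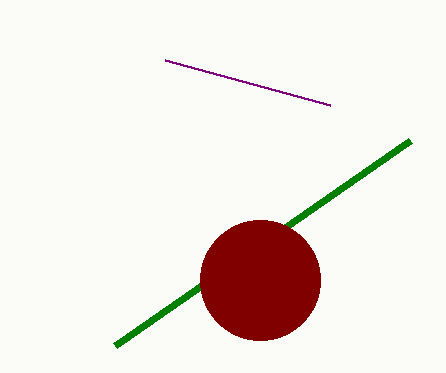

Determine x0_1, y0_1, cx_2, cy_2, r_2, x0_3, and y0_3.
x0_1 = 115
y0_1 = 345
cx_2 = 260
cy_2 = 280
r_2 = 60
x0_3 = 165
y0_3 = 60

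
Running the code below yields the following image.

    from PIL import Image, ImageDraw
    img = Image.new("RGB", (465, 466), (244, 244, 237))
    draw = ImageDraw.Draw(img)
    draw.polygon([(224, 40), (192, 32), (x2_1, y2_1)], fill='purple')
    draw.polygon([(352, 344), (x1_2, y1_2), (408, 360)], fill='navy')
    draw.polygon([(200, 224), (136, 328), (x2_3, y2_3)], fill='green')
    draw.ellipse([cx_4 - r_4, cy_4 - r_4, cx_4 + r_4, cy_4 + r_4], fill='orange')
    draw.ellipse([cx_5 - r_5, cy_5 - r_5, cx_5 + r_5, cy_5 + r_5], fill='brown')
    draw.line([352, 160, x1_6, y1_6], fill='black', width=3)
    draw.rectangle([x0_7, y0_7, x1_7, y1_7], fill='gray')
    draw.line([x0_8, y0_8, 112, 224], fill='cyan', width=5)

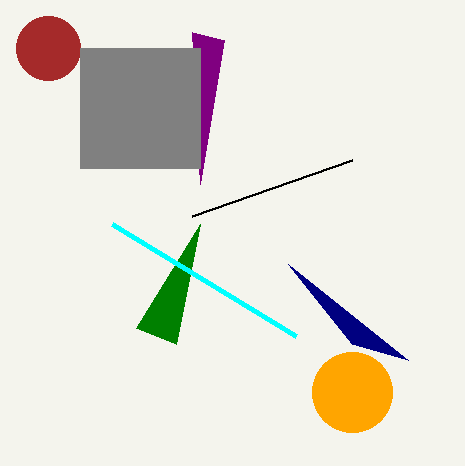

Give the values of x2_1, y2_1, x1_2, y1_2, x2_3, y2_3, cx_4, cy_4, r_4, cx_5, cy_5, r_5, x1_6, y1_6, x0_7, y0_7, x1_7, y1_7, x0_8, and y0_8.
x2_1 = 200
y2_1 = 184
x1_2 = 288
y1_2 = 264
x2_3 = 176
y2_3 = 344
cx_4 = 352
cy_4 = 392
r_4 = 40
cx_5 = 48
cy_5 = 48
r_5 = 32
x1_6 = 192
y1_6 = 216
x0_7 = 80
y0_7 = 48
x1_7 = 200
y1_7 = 168
x0_8 = 296
y0_8 = 336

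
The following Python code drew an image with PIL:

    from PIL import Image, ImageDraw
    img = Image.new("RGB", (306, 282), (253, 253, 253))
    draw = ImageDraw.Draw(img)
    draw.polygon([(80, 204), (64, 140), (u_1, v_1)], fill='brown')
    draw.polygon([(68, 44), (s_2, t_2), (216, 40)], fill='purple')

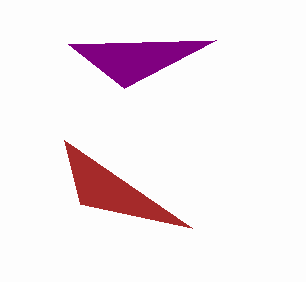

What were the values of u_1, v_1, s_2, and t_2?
u_1 = 192
v_1 = 228
s_2 = 124
t_2 = 88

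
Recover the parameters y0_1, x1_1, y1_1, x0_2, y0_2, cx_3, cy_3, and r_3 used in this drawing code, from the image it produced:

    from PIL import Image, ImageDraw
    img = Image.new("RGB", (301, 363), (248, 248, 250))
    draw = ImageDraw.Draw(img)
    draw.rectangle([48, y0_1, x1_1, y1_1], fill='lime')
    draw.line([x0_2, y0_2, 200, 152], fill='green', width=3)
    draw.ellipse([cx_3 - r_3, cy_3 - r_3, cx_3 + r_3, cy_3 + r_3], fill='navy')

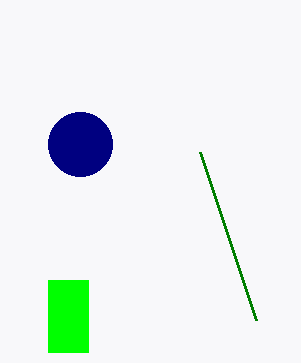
y0_1 = 280; x1_1 = 88; y1_1 = 352; x0_2 = 256; y0_2 = 320; cx_3 = 80; cy_3 = 144; r_3 = 32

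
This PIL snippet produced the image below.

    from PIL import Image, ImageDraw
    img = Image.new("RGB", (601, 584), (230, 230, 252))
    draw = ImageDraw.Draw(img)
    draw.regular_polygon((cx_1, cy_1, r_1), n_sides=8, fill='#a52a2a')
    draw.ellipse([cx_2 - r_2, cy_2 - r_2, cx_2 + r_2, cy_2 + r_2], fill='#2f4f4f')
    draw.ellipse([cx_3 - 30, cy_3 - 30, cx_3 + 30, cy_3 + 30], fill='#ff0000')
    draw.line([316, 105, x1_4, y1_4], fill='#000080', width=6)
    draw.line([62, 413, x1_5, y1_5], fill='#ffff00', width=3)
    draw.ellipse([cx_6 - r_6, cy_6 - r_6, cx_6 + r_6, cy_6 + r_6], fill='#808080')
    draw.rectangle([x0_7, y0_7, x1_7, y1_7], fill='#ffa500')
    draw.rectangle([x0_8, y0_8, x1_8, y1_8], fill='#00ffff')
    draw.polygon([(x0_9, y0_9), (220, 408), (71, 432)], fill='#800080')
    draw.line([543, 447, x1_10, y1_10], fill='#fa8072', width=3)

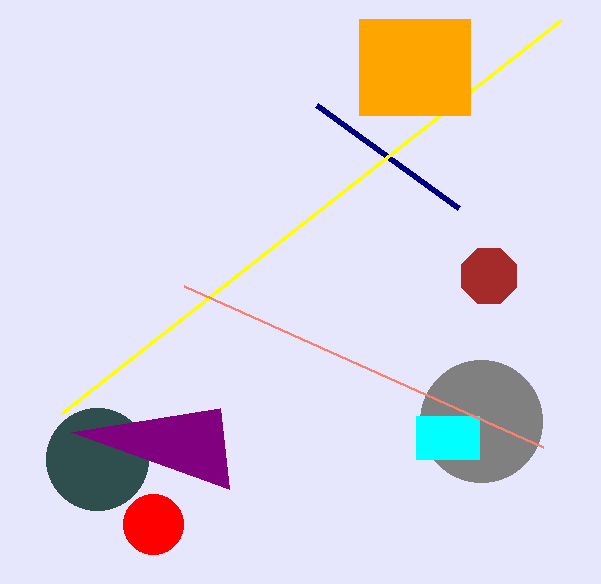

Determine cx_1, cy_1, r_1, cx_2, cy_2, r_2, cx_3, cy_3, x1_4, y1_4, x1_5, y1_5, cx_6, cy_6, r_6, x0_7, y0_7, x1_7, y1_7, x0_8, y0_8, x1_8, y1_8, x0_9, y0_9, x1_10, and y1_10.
cx_1 = 489
cy_1 = 276
r_1 = 30
cx_2 = 97
cy_2 = 459
r_2 = 51
cx_3 = 153
cy_3 = 524
x1_4 = 458
y1_4 = 208
x1_5 = 561
y1_5 = 20
cx_6 = 481
cy_6 = 421
r_6 = 61
x0_7 = 359
y0_7 = 19
x1_7 = 470
y1_7 = 115
x0_8 = 416
y0_8 = 416
x1_8 = 479
y1_8 = 459
x0_9 = 229
y0_9 = 489
x1_10 = 184
y1_10 = 286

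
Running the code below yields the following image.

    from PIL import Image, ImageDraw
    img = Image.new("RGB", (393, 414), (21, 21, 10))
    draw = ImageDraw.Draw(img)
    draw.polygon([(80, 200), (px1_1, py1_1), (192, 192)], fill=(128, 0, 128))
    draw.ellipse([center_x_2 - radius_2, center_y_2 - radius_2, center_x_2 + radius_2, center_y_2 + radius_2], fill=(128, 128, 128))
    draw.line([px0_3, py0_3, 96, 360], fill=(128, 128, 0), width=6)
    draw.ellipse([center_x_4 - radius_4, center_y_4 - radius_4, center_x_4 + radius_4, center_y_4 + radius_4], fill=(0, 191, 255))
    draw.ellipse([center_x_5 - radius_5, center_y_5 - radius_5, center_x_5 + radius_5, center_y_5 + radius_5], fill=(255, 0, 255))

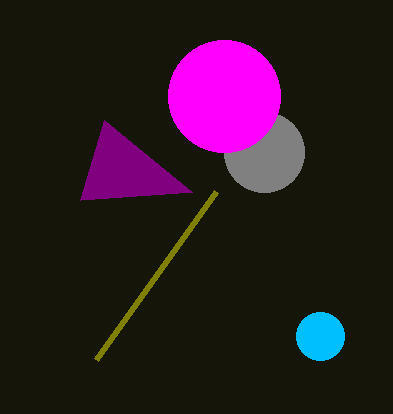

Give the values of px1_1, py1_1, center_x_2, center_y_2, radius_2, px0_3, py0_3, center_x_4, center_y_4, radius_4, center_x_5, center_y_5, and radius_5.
px1_1 = 104
py1_1 = 120
center_x_2 = 264
center_y_2 = 152
radius_2 = 40
px0_3 = 216
py0_3 = 192
center_x_4 = 320
center_y_4 = 336
radius_4 = 24
center_x_5 = 224
center_y_5 = 96
radius_5 = 56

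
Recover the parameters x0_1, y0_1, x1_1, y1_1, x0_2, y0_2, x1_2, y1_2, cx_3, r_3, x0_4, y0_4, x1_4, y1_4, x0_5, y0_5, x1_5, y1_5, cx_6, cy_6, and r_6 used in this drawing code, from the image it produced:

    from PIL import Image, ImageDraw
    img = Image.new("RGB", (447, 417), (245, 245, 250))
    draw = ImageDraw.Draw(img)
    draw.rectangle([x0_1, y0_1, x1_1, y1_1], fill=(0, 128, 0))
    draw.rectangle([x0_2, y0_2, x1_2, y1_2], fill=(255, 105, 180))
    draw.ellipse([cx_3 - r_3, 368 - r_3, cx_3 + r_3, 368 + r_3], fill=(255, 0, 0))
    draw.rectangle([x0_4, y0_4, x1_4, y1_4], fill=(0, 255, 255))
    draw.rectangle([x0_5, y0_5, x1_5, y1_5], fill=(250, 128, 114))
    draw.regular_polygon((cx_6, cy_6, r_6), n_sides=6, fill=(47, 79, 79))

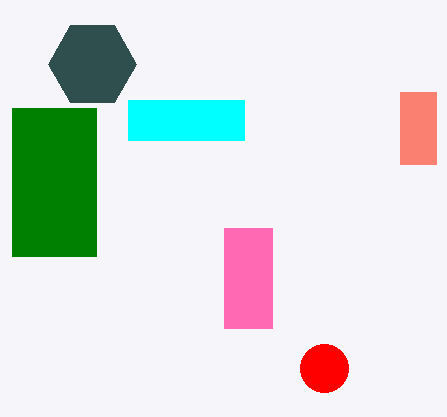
x0_1 = 12; y0_1 = 108; x1_1 = 96; y1_1 = 256; x0_2 = 224; y0_2 = 228; x1_2 = 272; y1_2 = 328; cx_3 = 324; r_3 = 24; x0_4 = 128; y0_4 = 100; x1_4 = 244; y1_4 = 140; x0_5 = 400; y0_5 = 92; x1_5 = 436; y1_5 = 164; cx_6 = 92; cy_6 = 64; r_6 = 44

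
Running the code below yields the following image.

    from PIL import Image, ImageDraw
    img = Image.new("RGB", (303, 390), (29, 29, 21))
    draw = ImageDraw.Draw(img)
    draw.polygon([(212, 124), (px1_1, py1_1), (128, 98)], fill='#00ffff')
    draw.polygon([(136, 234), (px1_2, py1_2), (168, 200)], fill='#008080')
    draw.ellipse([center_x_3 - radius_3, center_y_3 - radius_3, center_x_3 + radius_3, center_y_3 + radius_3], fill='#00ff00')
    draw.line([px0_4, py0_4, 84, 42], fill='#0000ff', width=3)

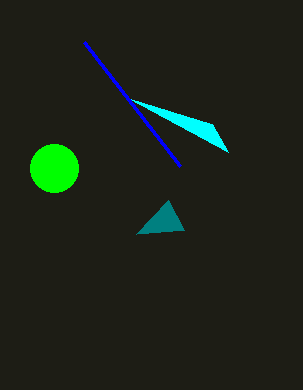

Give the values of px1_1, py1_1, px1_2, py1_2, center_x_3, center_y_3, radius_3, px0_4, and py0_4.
px1_1 = 228; py1_1 = 152; px1_2 = 184; py1_2 = 230; center_x_3 = 54; center_y_3 = 168; radius_3 = 24; px0_4 = 180; py0_4 = 166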